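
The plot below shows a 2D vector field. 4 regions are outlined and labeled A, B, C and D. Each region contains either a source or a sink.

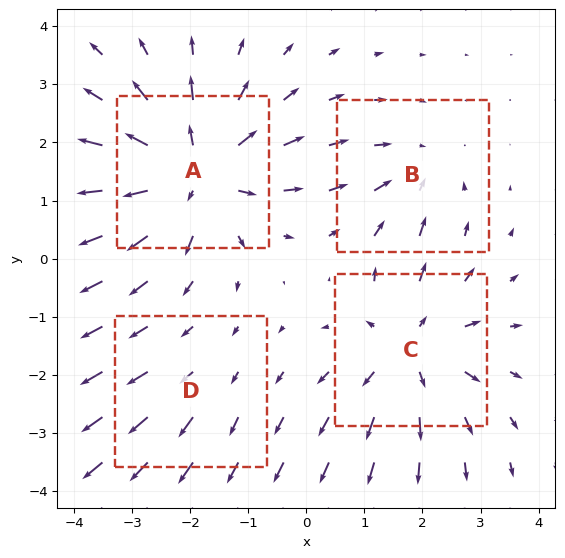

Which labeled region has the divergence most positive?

A

Divergence at each region's feature centre — A: about +7, B: about -3, C: about +5, D: about +2. Region A is most positive.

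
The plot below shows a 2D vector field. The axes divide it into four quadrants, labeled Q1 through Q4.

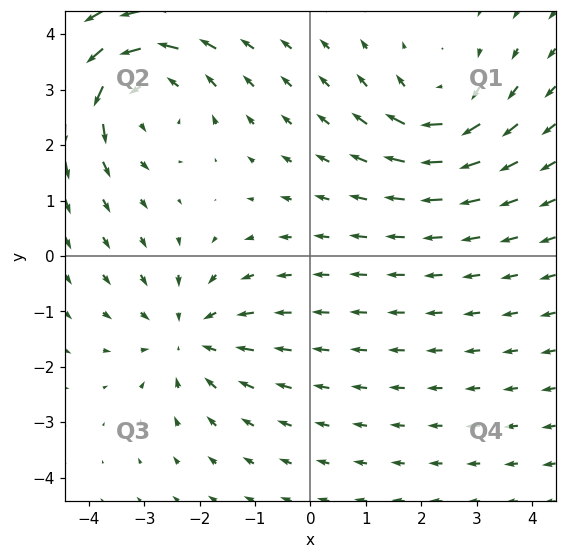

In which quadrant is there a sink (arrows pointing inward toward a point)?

Q3

The sink sits at approximately (-2.2, -1.4), which lies in quadrant Q3. The divergence there is about -3, negative as expected for a sink.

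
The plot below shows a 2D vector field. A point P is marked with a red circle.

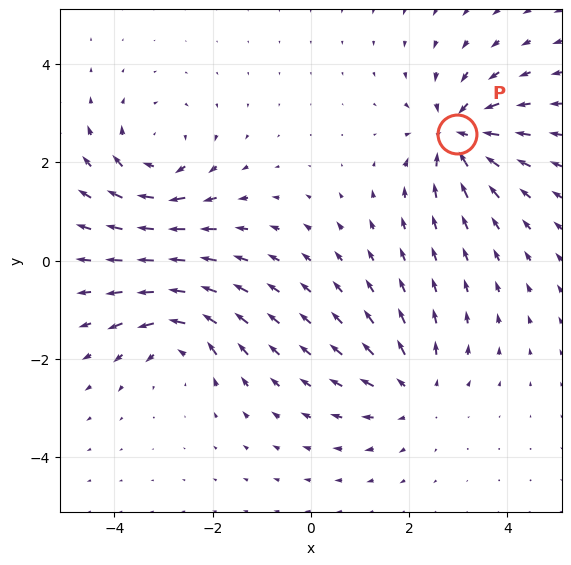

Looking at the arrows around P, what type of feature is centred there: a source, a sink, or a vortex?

At P (3.0, 2.6) the arrows converge inward. Divergence about -5, curl ≈0 — negative divergence with near-zero curl is a sink.

sink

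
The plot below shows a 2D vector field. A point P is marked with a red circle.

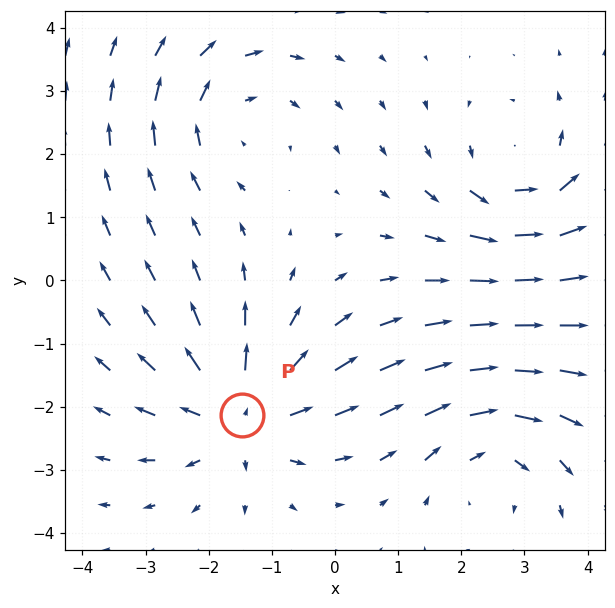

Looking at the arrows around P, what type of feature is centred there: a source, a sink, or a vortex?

At P (-1.5, -2.1) the arrows spread outward. Divergence about +4, curl ≈0 — positive divergence with near-zero curl is a source.

source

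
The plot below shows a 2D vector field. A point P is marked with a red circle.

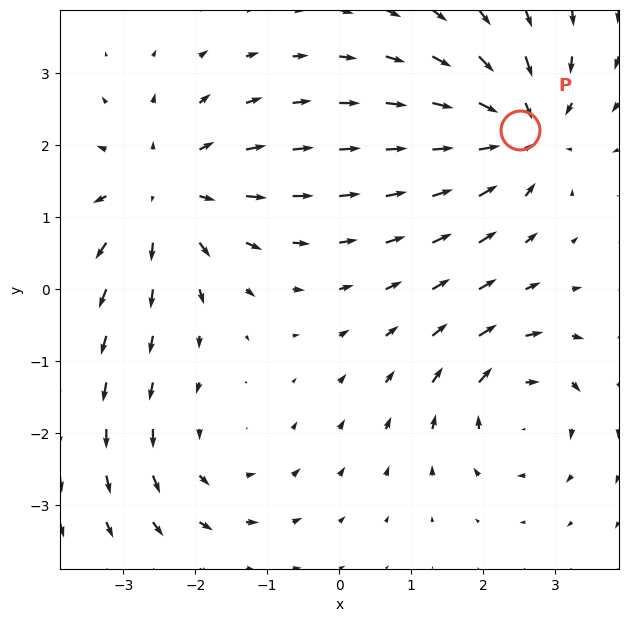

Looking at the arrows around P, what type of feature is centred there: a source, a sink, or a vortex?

sink

At P (2.5, 2.2) the arrows converge inward. Divergence about -5, curl ≈0 — negative divergence with near-zero curl is a sink.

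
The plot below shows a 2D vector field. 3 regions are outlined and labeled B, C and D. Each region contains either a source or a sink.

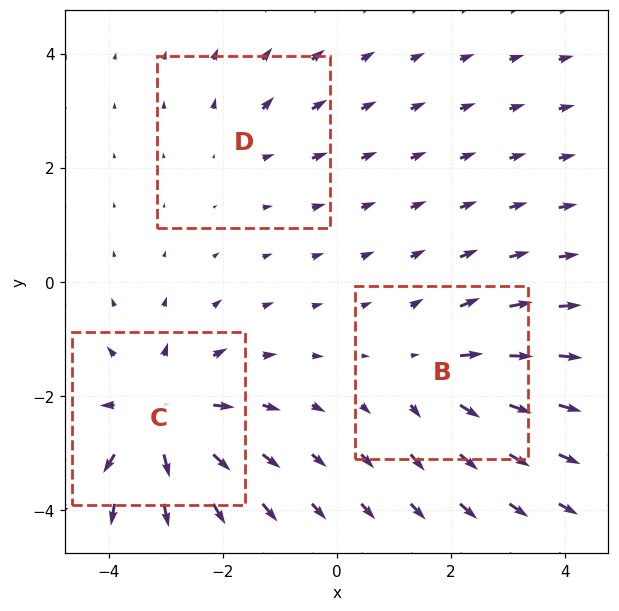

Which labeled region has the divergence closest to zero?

D

Divergence at each region's feature centre — B: about +3, C: about +5, D: about +2. Region D is closest to zero.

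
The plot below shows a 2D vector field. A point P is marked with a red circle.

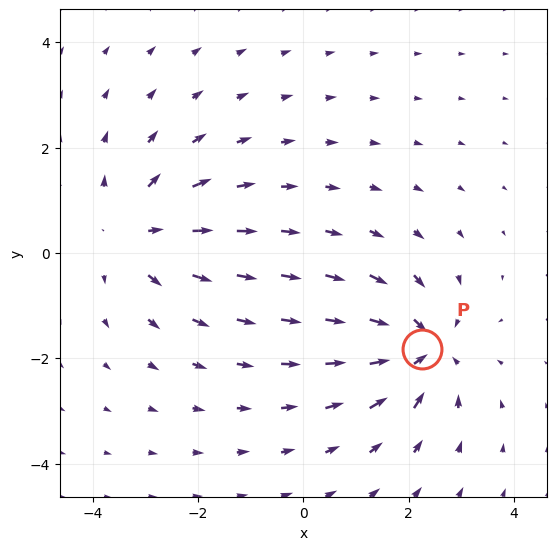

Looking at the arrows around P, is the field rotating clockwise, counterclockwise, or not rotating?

Near P at (2.3, -1.8) the arrows show no circulation. The curl there is ≈0.

not rotating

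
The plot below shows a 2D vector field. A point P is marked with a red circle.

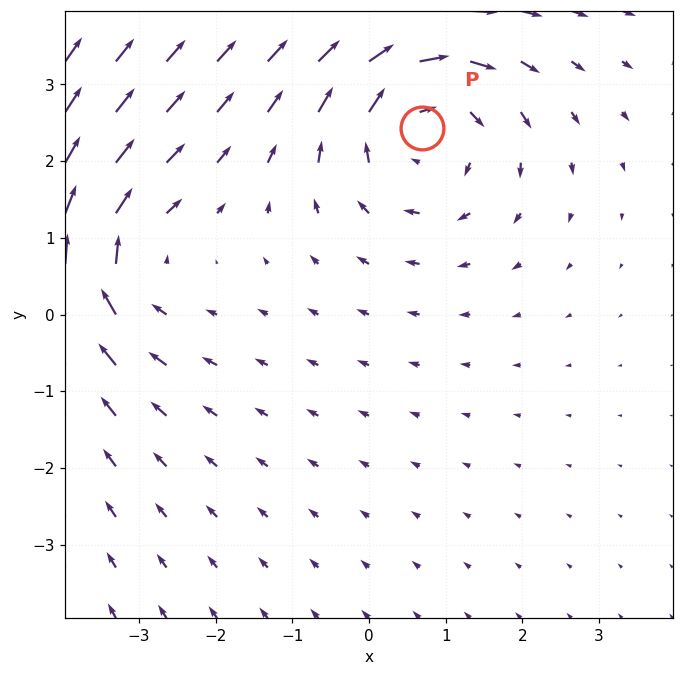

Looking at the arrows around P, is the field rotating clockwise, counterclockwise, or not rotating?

Near P at (0.7, 2.4) the arrows circulate clockwise. The curl (z-component) there is about -4; negative curl means clockwise rotation.

clockwise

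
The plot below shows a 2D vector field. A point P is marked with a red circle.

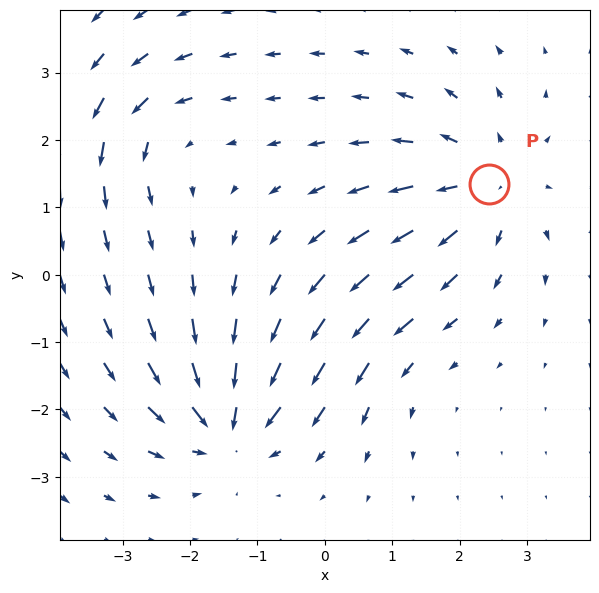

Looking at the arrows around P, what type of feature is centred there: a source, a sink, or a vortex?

source

At P (2.4, 1.3) the arrows spread outward. Divergence about +4, curl ≈0 — positive divergence with near-zero curl is a source.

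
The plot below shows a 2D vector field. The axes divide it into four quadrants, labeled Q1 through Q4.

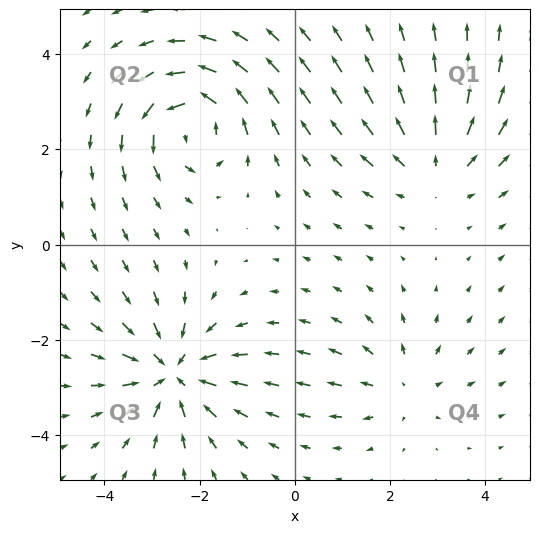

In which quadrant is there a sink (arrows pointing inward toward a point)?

Q3

The sink sits at approximately (-2.6, -2.7), which lies in quadrant Q3. The divergence there is about -5, negative as expected for a sink.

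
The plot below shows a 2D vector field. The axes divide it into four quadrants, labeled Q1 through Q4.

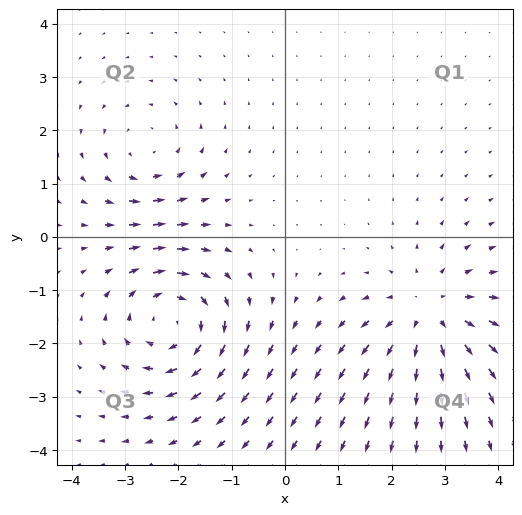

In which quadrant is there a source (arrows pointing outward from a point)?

The source sits at approximately (2.7, -1.4), which lies in quadrant Q4. The divergence there is about +4, positive as expected for a source.

Q4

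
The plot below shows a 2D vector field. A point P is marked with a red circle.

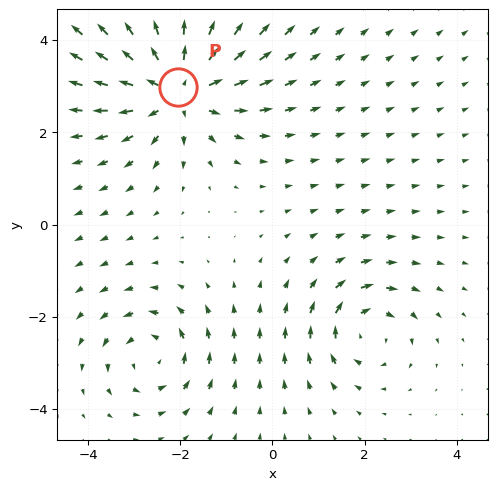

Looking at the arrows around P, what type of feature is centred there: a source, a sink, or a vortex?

source

At P (-2.0, 3.0) the arrows spread outward. Divergence about +4, curl ≈0 — positive divergence with near-zero curl is a source.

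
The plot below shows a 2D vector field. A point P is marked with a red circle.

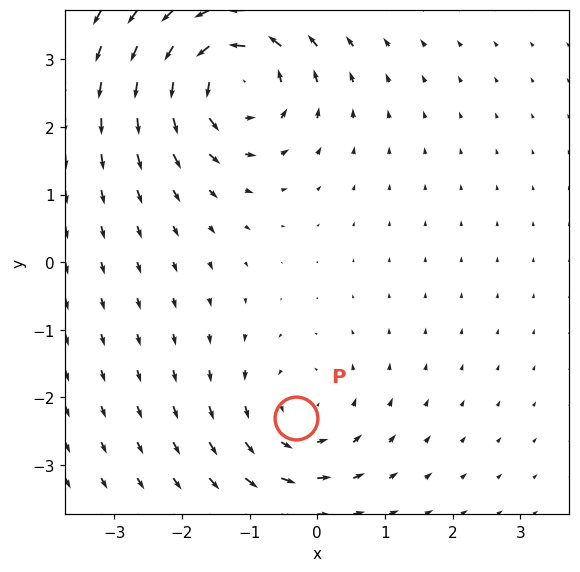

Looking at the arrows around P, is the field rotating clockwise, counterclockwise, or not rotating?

counterclockwise

Near P at (-0.3, -2.3) the arrows circulate counterclockwise. The curl (z-component) there is about +3; positive curl means counterclockwise rotation.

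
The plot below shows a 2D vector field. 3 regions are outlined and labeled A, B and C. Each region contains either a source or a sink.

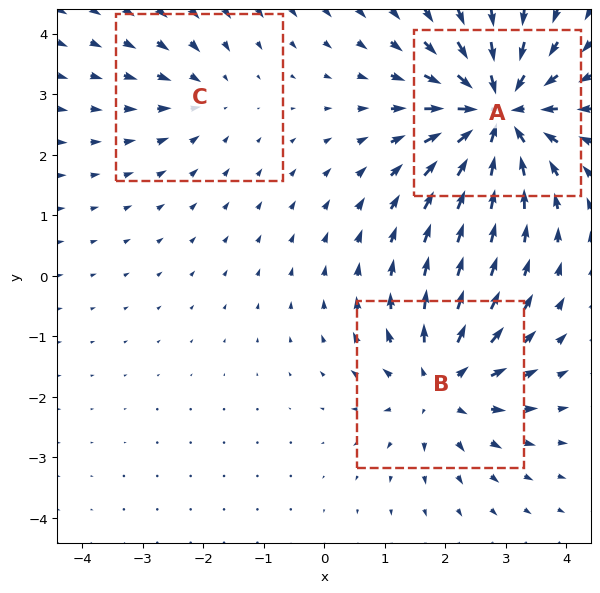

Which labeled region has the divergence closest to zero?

C

Divergence at each region's feature centre — A: about -6, B: about +4, C: about -2. Region C is closest to zero.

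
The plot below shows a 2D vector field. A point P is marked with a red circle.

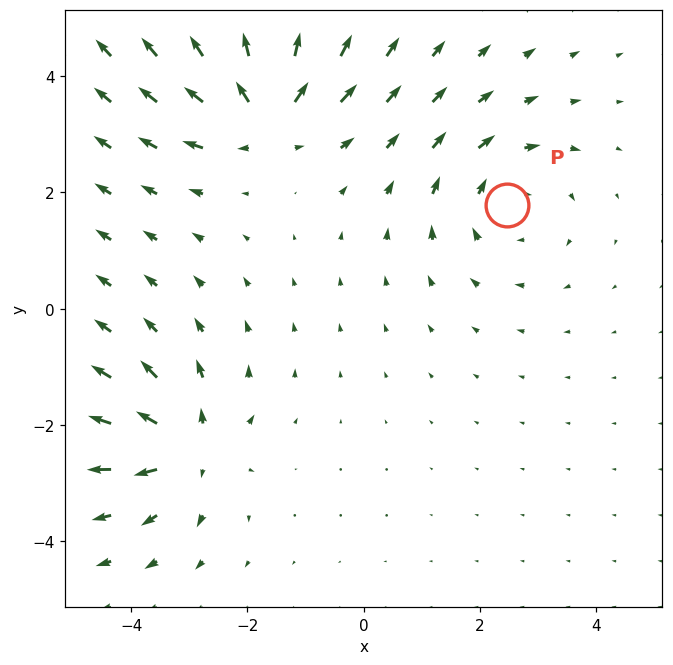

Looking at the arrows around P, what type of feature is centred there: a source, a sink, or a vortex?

vortex

At P (2.5, 1.8) the arrows circulate clockwise. Divergence ≈0, curl about -4 — near-zero divergence with nonzero curl is a vortex.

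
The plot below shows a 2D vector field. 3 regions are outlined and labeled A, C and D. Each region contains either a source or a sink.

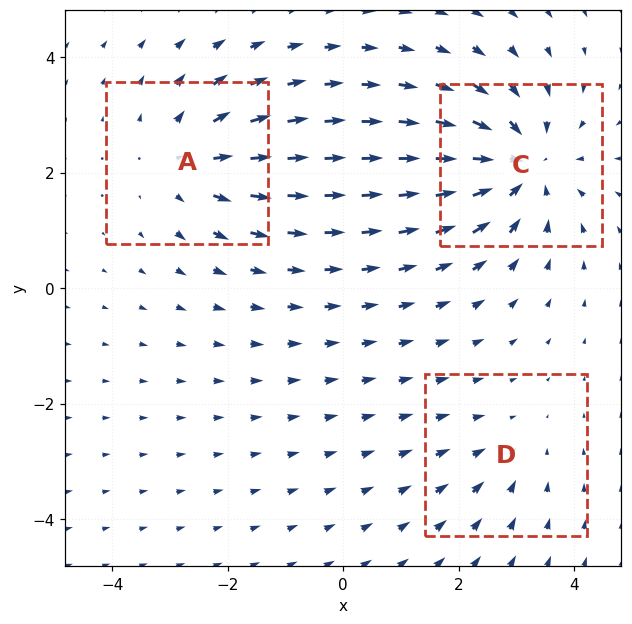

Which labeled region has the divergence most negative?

Divergence at each region's feature centre — A: about +3, C: about -4, D: about -2. Region C is most negative.

C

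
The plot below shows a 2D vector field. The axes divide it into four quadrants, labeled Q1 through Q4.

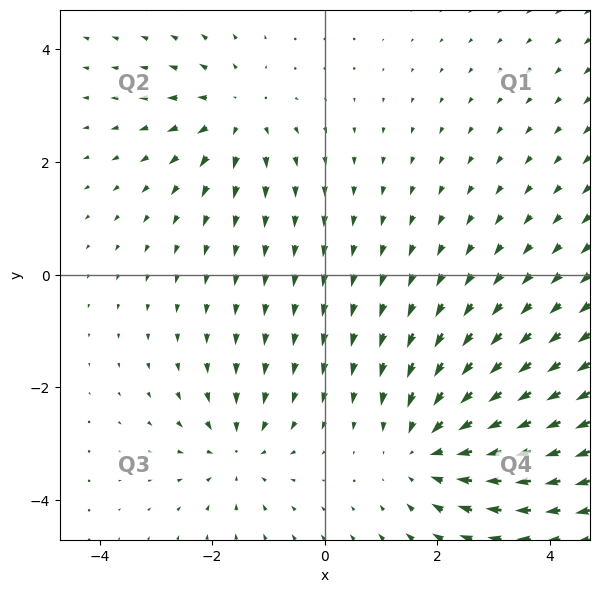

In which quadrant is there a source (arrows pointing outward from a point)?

The source sits at approximately (-1.6, 2.9), which lies in quadrant Q2. The divergence there is about +3, positive as expected for a source.

Q2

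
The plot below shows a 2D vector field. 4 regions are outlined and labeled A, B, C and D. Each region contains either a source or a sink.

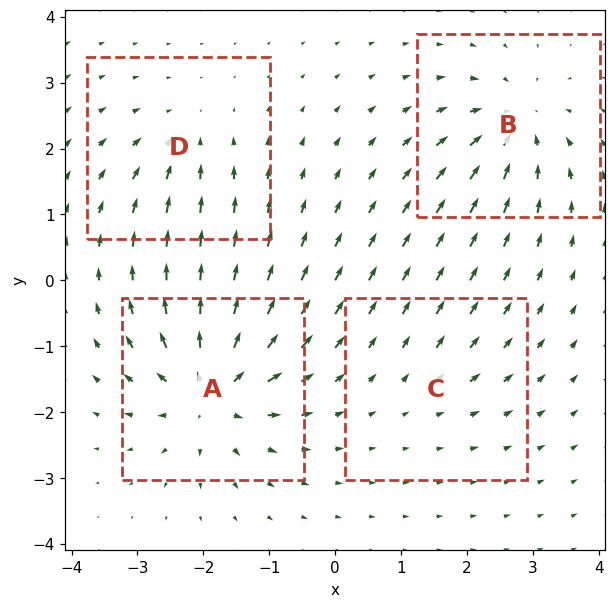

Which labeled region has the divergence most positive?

A

Divergence at each region's feature centre — A: about +9, B: about -6, C: about +2, D: about -4. Region A is most positive.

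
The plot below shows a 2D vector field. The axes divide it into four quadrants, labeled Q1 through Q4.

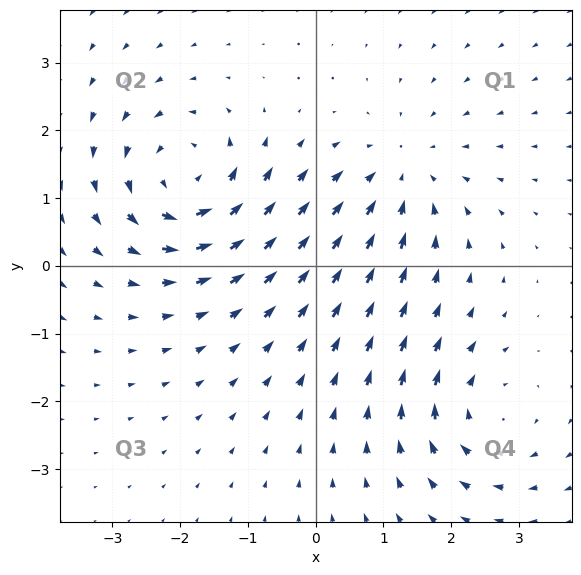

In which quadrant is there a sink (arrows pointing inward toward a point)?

Q1

The sink sits at approximately (1.3, 1.3), which lies in quadrant Q1. The divergence there is about -3, negative as expected for a sink.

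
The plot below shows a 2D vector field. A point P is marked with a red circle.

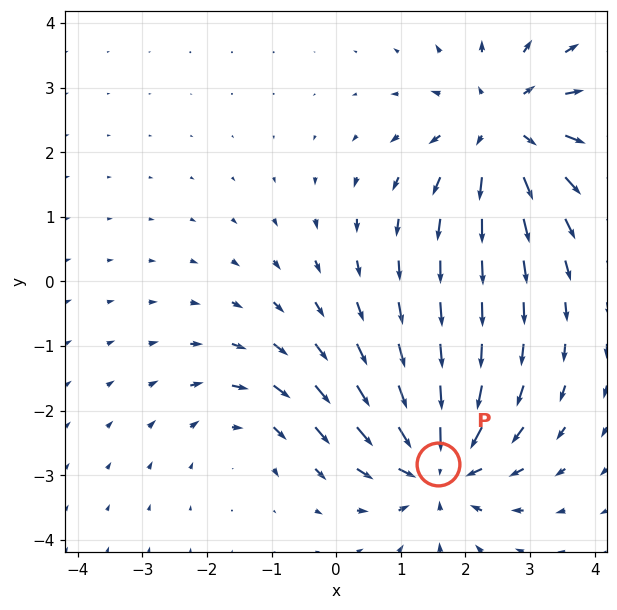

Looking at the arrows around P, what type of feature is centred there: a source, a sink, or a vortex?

At P (1.6, -2.8) the arrows converge inward. Divergence about -5, curl ≈0 — negative divergence with near-zero curl is a sink.

sink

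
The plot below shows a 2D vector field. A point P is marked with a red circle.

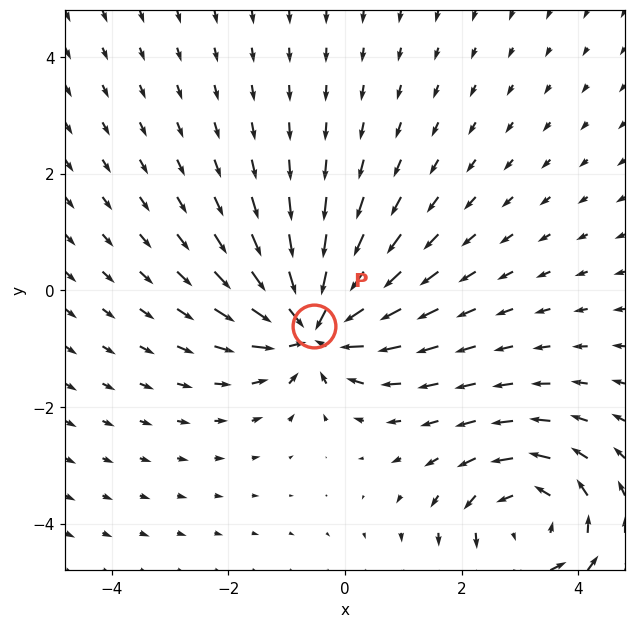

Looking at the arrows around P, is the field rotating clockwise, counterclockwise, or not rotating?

not rotating

Near P at (-0.5, -0.6) the arrows show no circulation. The curl there is ≈0.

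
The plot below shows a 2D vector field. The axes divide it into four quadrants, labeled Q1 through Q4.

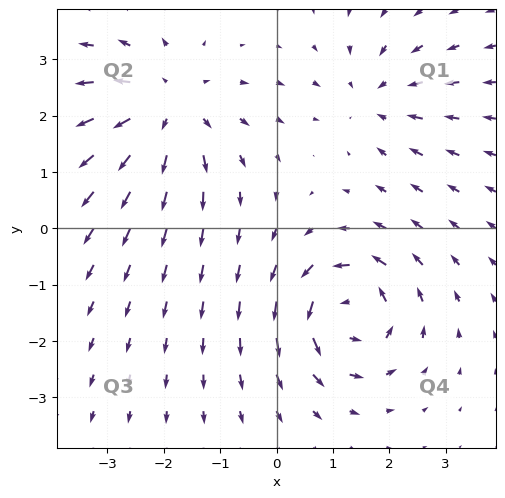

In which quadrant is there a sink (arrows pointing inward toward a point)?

The sink sits at approximately (1.8, 2.3), which lies in quadrant Q1. The divergence there is about -3, negative as expected for a sink.

Q1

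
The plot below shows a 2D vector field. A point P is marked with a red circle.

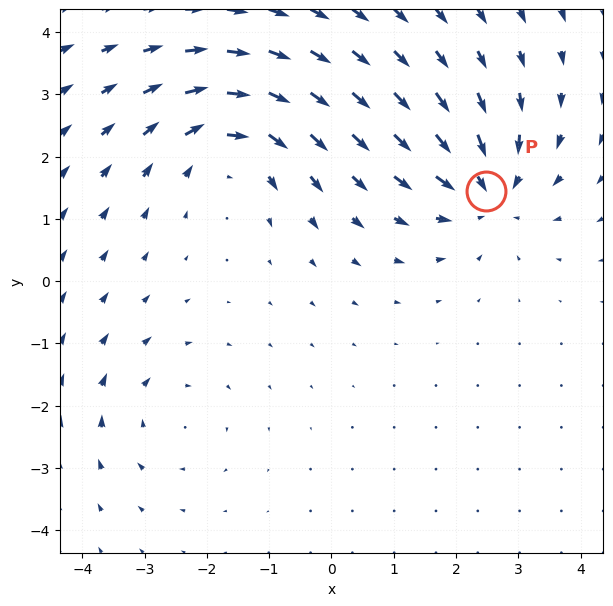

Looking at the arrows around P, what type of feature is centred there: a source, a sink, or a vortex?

At P (2.5, 1.5) the arrows converge inward. Divergence about -5, curl ≈0 — negative divergence with near-zero curl is a sink.

sink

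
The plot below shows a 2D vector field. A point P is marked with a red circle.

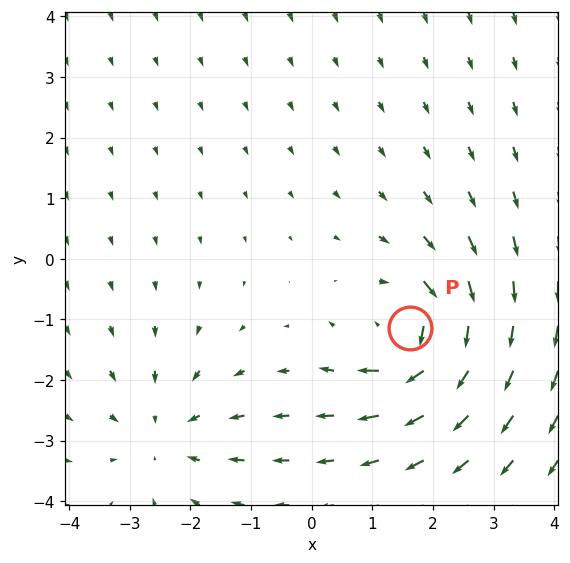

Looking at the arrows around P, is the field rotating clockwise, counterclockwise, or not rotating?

clockwise

Near P at (1.6, -1.1) the arrows circulate clockwise. The curl (z-component) there is about -5; negative curl means clockwise rotation.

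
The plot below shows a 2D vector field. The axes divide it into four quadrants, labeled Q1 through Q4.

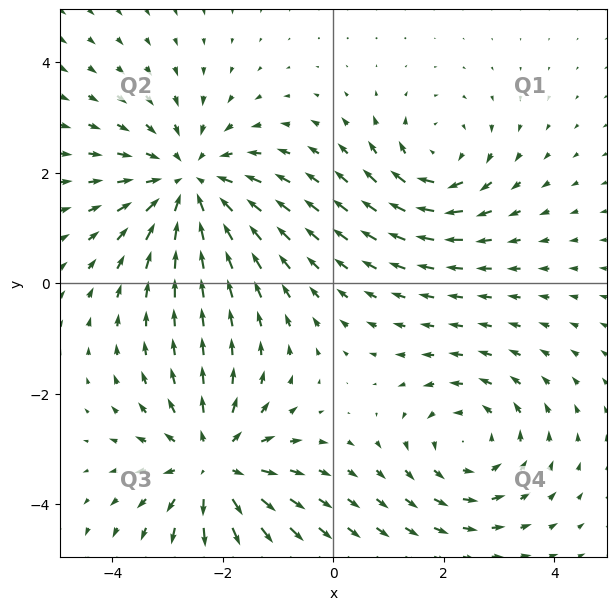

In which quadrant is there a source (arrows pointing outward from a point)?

Q3

The source sits at approximately (-2.2, -3.3), which lies in quadrant Q3. The divergence there is about +4, positive as expected for a source.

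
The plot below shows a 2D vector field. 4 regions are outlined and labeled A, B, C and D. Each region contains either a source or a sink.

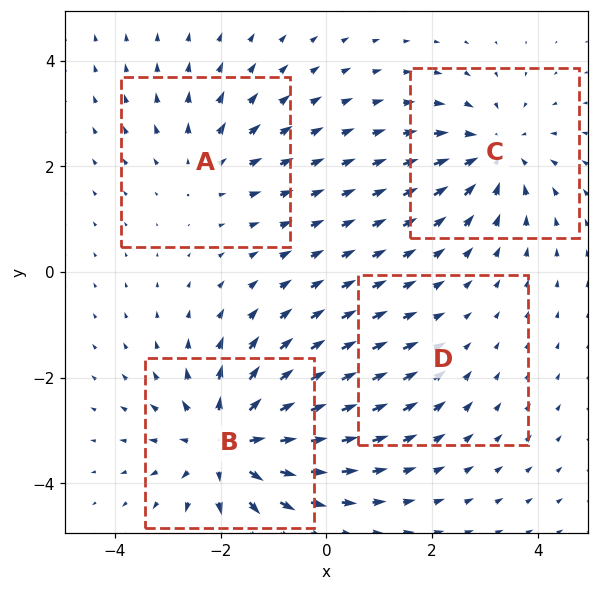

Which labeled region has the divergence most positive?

B

Divergence at each region's feature centre — A: about +3, B: about +6, C: about -5, D: about -2. Region B is most positive.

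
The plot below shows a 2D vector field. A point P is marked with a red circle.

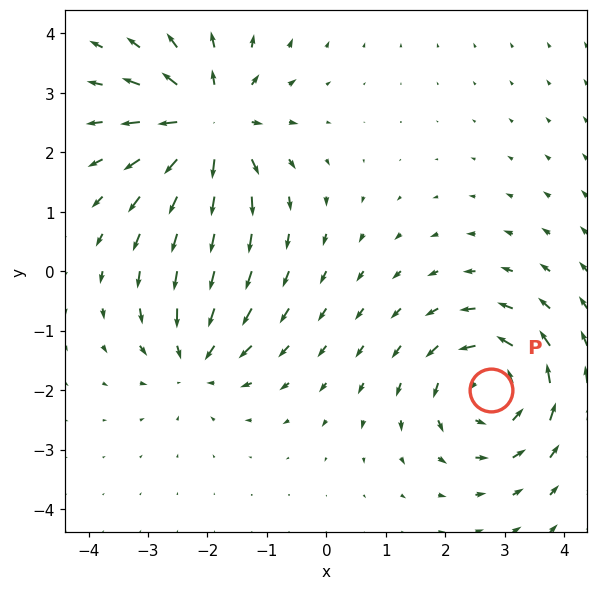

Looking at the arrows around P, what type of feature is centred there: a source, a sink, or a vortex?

vortex

At P (2.8, -2.0) the arrows circulate counterclockwise. Divergence ≈0, curl about +5 — near-zero divergence with nonzero curl is a vortex.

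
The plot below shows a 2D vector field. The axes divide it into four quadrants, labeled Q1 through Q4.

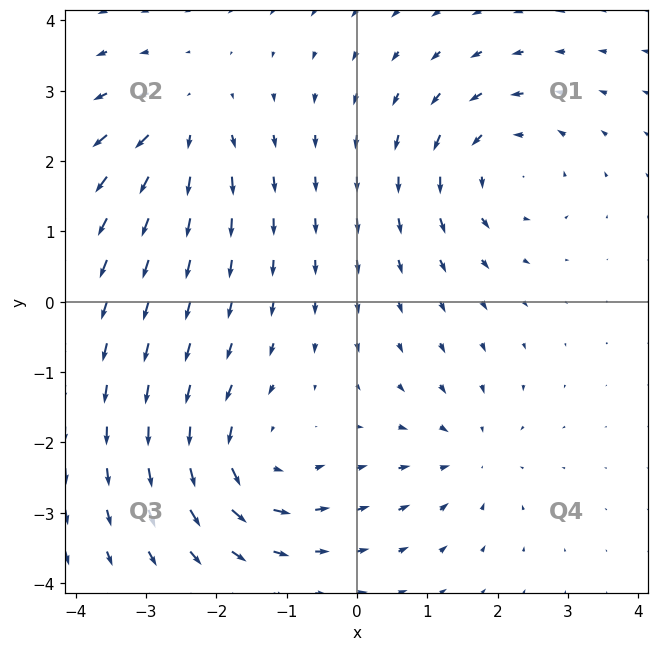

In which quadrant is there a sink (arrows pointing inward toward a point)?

The sink sits at approximately (1.6, -2.2), which lies in quadrant Q4. The divergence there is about -4, negative as expected for a sink.

Q4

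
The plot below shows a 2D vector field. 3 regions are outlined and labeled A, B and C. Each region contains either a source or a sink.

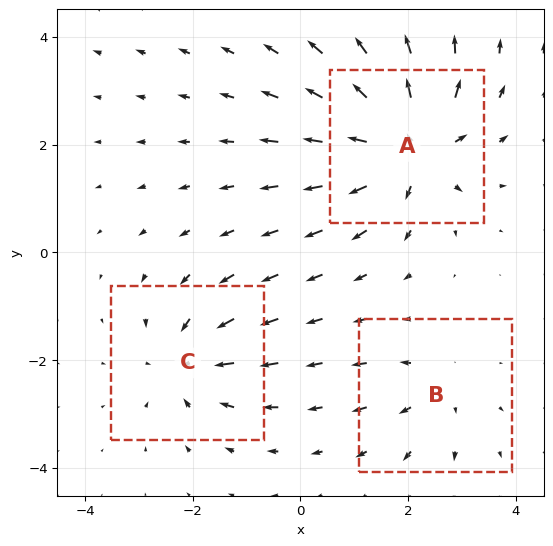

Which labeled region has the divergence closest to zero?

Divergence at each region's feature centre — A: about +6, B: about +2, C: about -3. Region B is closest to zero.

B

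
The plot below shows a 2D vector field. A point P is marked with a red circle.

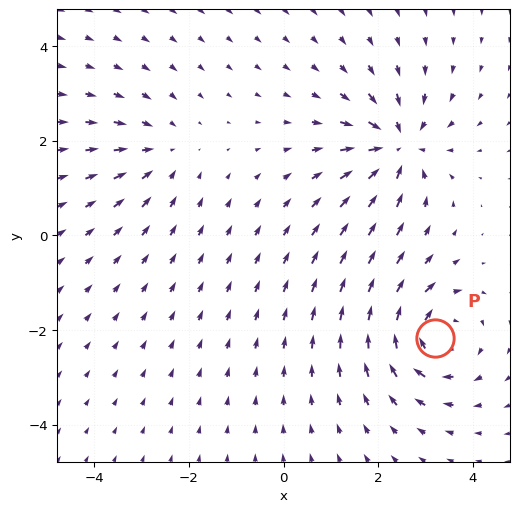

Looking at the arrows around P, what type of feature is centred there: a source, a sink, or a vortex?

vortex

At P (3.2, -2.2) the arrows circulate clockwise. Divergence ≈0, curl about -6 — near-zero divergence with nonzero curl is a vortex.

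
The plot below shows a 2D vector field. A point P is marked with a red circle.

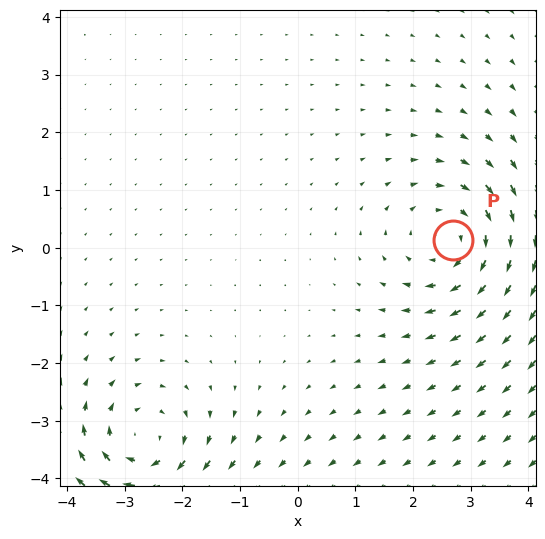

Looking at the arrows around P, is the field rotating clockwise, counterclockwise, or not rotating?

Near P at (2.7, 0.1) the arrows circulate clockwise. The curl (z-component) there is about -4; negative curl means clockwise rotation.

clockwise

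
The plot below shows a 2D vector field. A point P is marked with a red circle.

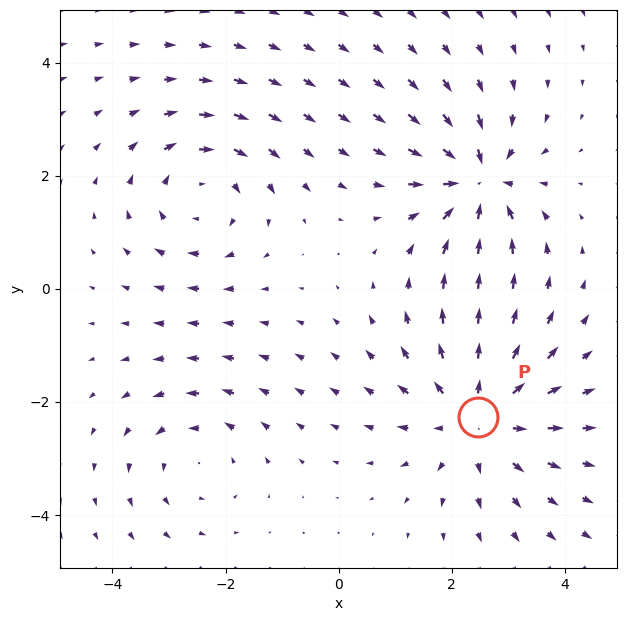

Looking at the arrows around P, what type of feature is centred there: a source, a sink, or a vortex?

source

At P (2.5, -2.3) the arrows spread outward. Divergence about +4, curl ≈0 — positive divergence with near-zero curl is a source.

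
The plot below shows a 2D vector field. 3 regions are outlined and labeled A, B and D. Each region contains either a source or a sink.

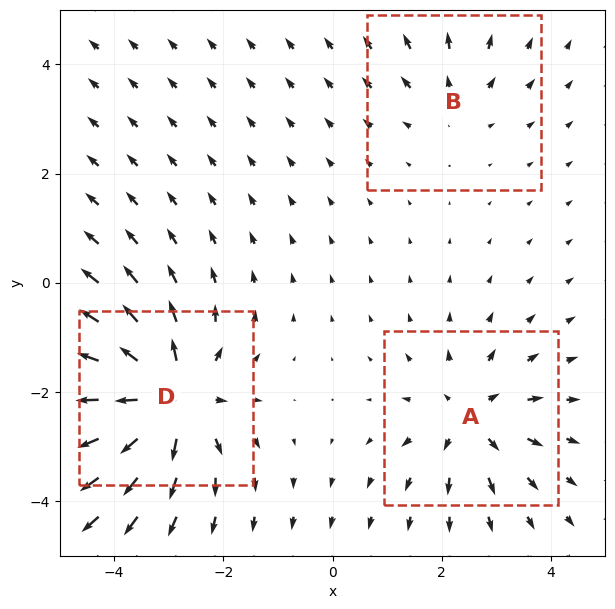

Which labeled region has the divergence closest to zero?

B

Divergence at each region's feature centre — A: about +3, B: about +2, D: about +6. Region B is closest to zero.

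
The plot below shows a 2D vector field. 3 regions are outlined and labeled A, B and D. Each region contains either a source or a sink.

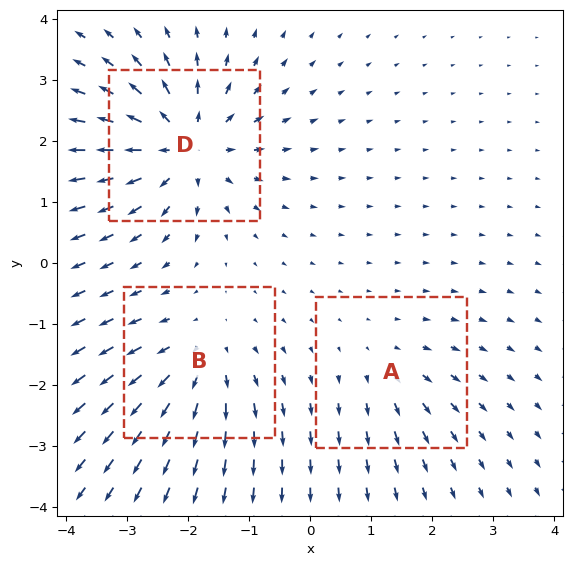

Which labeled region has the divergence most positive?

Divergence at each region's feature centre — A: about +2, B: about +4, D: about +6. Region D is most positive.

D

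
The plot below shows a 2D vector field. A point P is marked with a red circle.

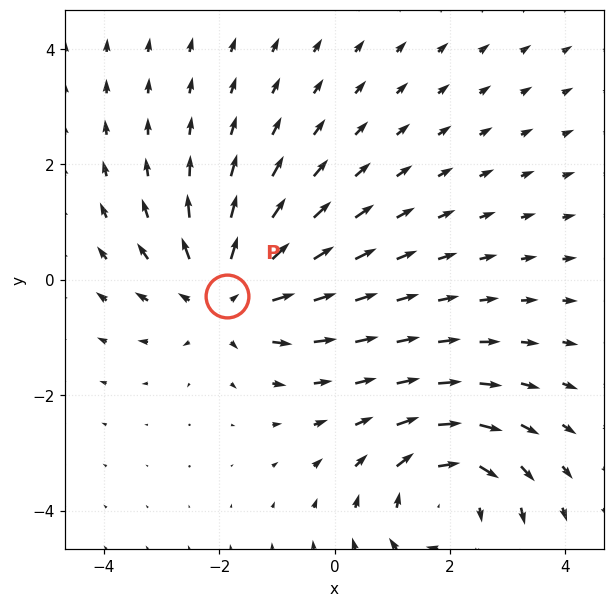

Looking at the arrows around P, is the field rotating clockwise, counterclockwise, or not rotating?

not rotating

Near P at (-1.9, -0.3) the arrows show no circulation. The curl there is ≈0.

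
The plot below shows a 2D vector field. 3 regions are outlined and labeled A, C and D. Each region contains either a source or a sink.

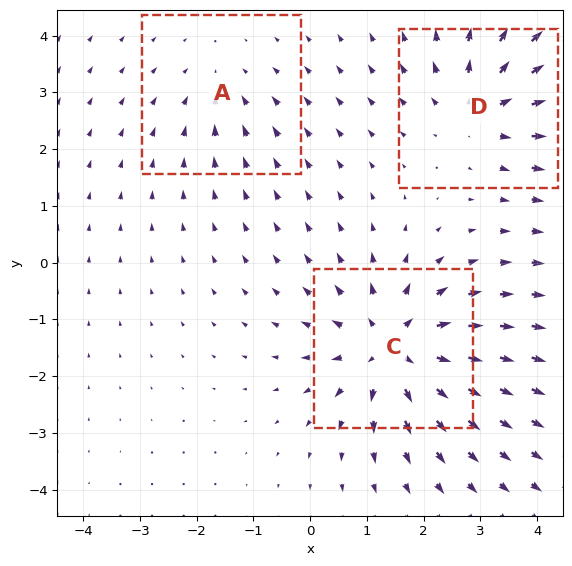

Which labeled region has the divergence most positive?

C

Divergence at each region's feature centre — A: about -2, C: about +5, D: about +4. Region C is most positive.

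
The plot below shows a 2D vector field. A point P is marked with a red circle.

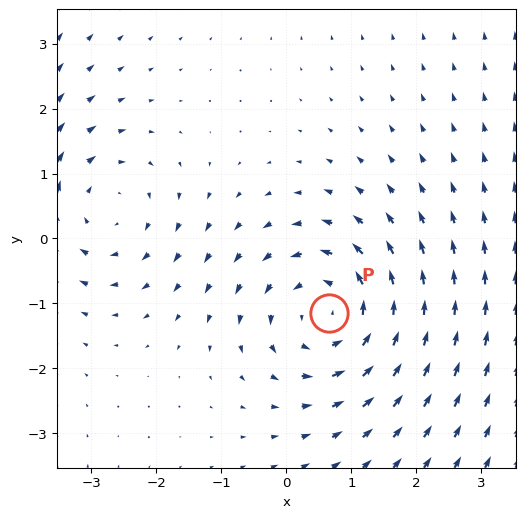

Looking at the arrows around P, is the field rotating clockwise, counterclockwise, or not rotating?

counterclockwise

Near P at (0.7, -1.1) the arrows circulate counterclockwise. The curl (z-component) there is about +3; positive curl means counterclockwise rotation.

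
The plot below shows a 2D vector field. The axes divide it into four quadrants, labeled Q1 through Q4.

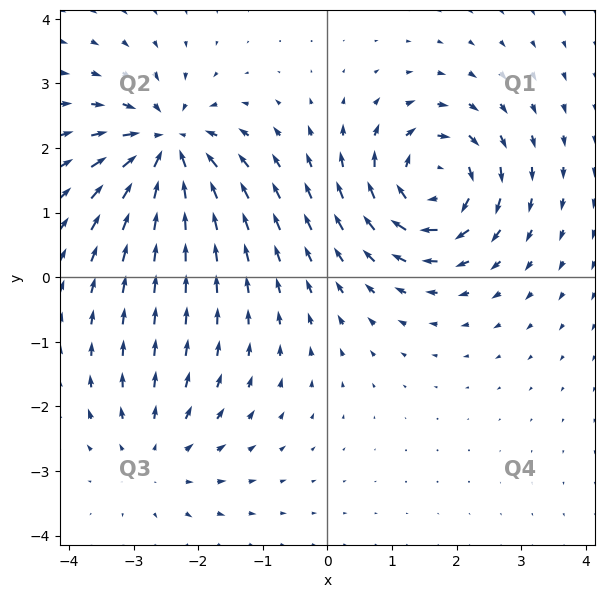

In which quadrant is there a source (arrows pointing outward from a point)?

The source sits at approximately (-2.7, -2.8), which lies in quadrant Q3. The divergence there is about +2, positive as expected for a source.

Q3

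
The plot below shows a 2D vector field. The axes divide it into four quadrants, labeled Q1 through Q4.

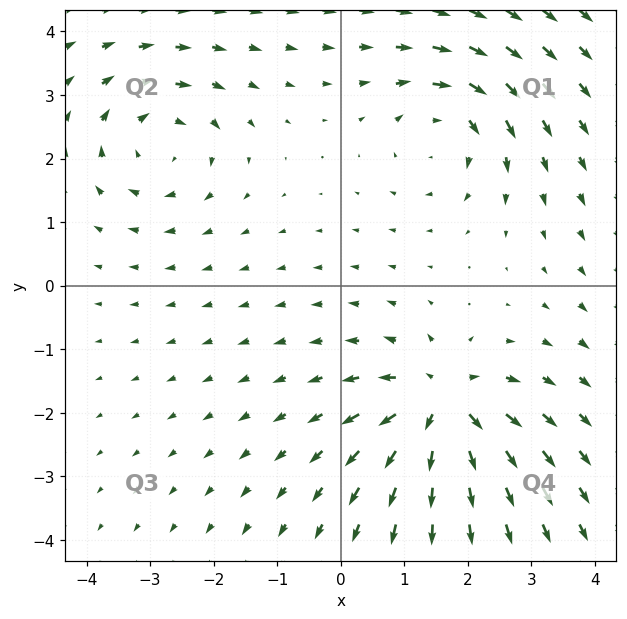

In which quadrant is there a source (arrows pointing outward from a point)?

Q4

The source sits at approximately (1.6, -1.9), which lies in quadrant Q4. The divergence there is about +5, positive as expected for a source.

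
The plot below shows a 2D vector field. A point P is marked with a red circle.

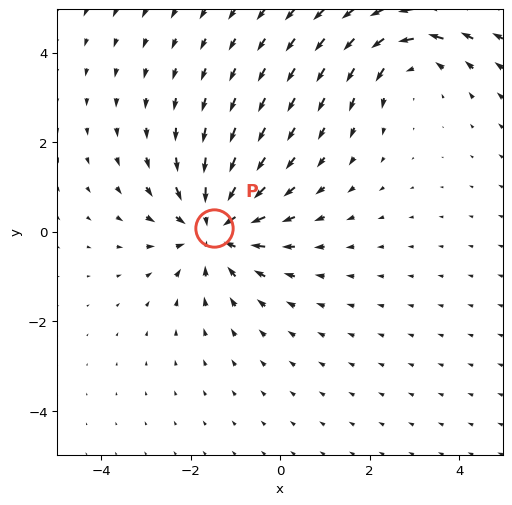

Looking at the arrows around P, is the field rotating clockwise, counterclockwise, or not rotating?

Near P at (-1.5, 0.1) the arrows show no circulation. The curl there is ≈0.

not rotating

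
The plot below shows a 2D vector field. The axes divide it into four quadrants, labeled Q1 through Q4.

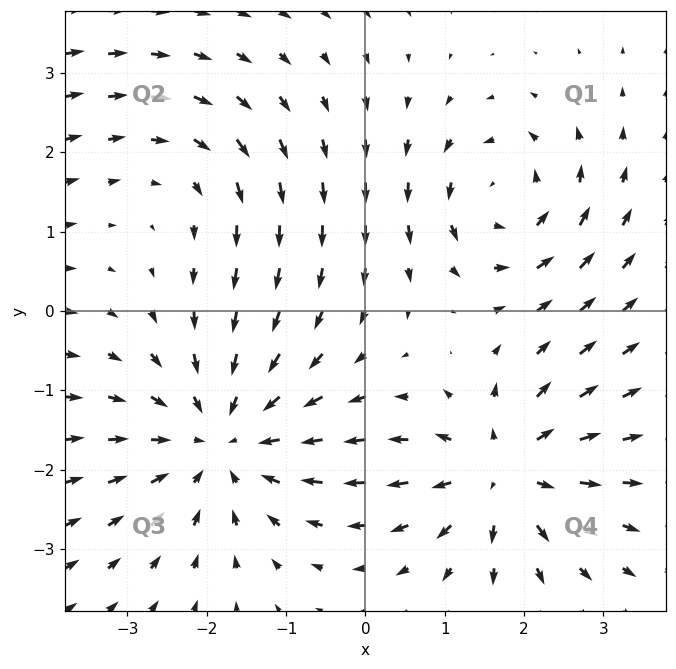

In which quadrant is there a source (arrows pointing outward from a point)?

The source sits at approximately (1.7, -2.0), which lies in quadrant Q4. The divergence there is about +5, positive as expected for a source.

Q4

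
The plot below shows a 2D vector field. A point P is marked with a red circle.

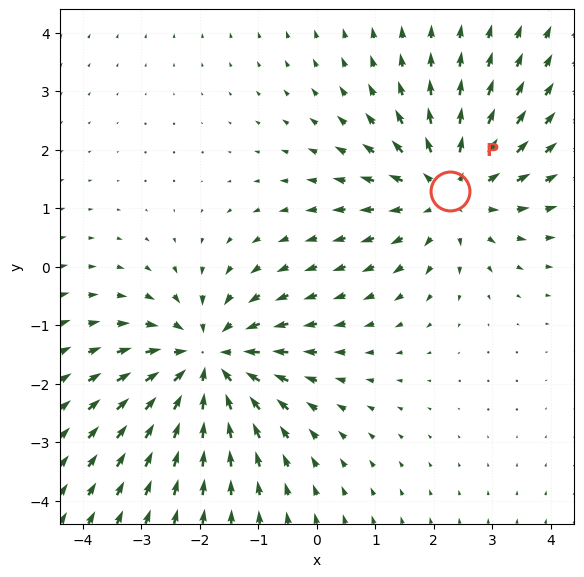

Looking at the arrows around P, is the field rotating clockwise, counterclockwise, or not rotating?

not rotating

Near P at (2.3, 1.3) the arrows show no circulation. The curl there is ≈0.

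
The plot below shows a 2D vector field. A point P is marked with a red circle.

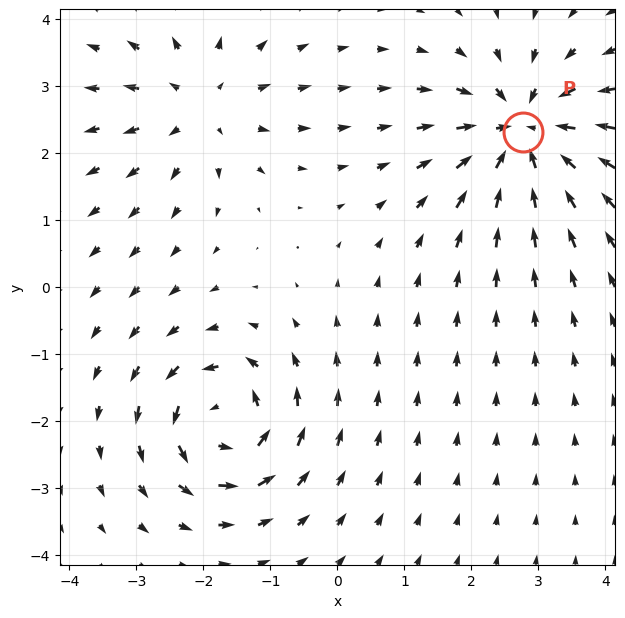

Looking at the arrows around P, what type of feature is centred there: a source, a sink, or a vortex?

sink

At P (2.8, 2.3) the arrows converge inward. Divergence about -6, curl ≈0 — negative divergence with near-zero curl is a sink.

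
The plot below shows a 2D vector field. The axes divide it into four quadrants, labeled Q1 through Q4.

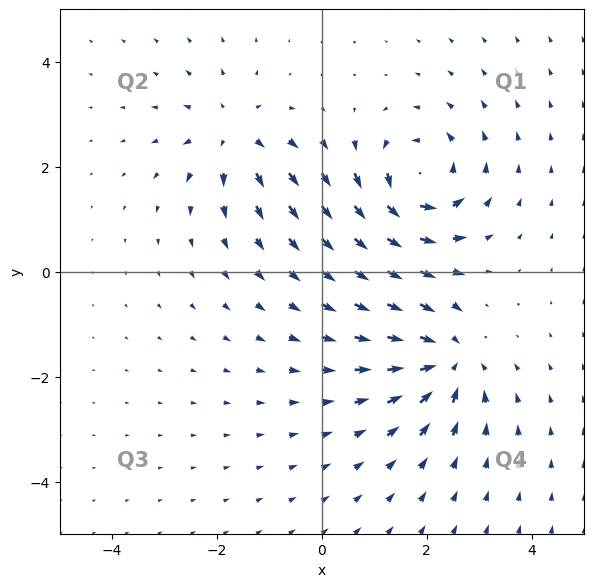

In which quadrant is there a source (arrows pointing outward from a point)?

The source sits at approximately (-1.7, 2.6), which lies in quadrant Q2. The divergence there is about +4, positive as expected for a source.

Q2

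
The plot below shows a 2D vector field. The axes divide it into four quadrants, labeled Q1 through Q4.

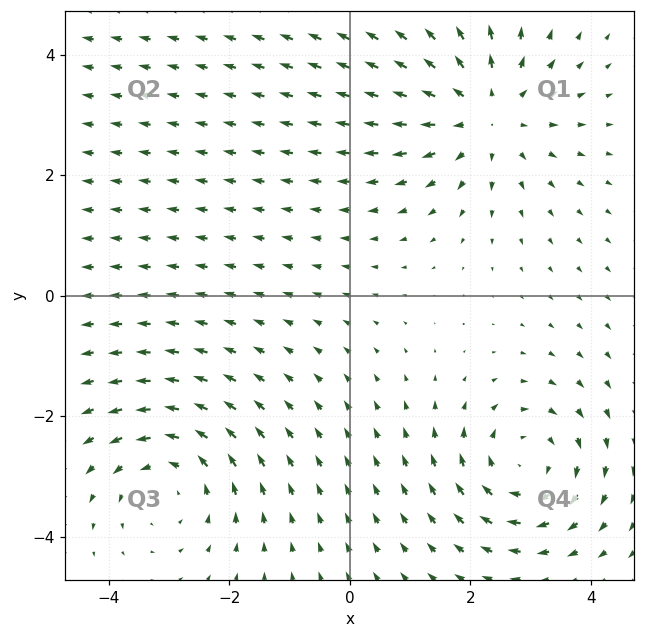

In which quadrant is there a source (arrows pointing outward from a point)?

Q1

The source sits at approximately (2.2, 3.0), which lies in quadrant Q1. The divergence there is about +4, positive as expected for a source.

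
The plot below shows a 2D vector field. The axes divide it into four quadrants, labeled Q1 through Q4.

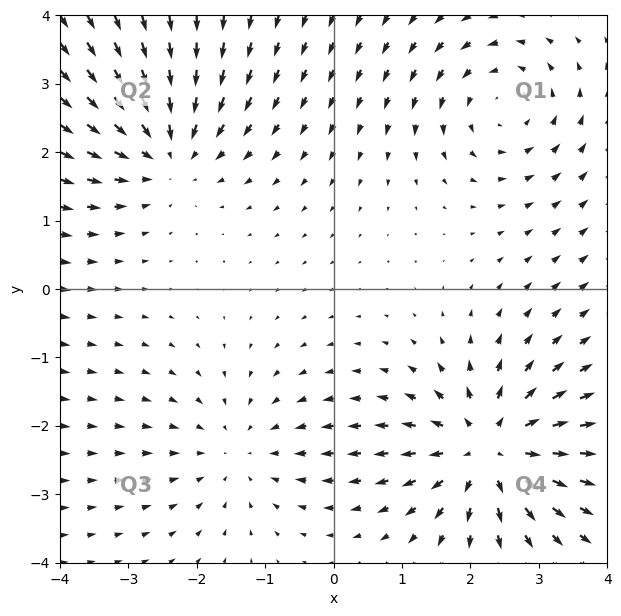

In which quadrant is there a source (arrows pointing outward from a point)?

Q4

The source sits at approximately (2.3, -2.3), which lies in quadrant Q4. The divergence there is about +5, positive as expected for a source.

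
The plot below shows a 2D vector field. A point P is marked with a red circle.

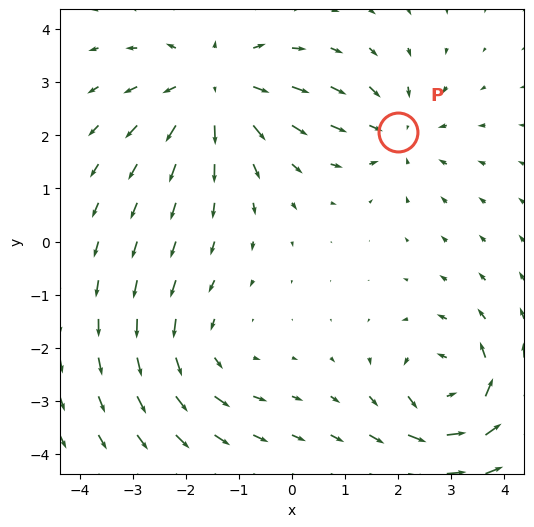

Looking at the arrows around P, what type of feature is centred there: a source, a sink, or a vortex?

sink

At P (2.0, 2.1) the arrows converge inward. Divergence about -3, curl ≈0 — negative divergence with near-zero curl is a sink.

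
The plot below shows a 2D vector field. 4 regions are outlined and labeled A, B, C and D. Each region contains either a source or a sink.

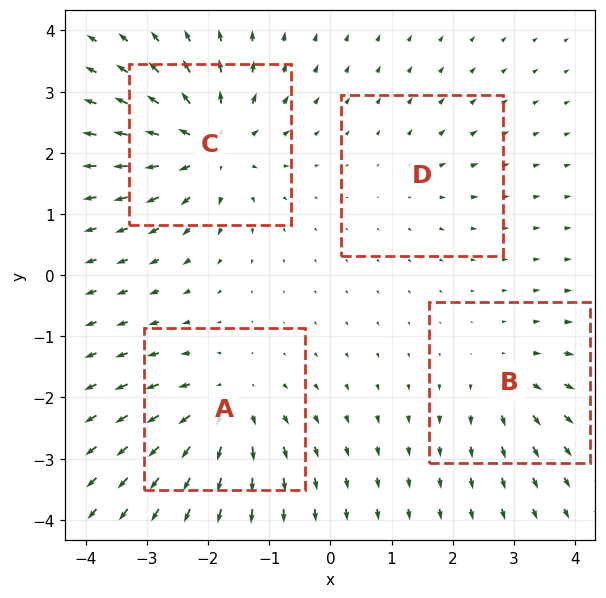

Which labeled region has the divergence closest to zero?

D

Divergence at each region's feature centre — A: about +6, B: about +4, C: about +7, D: about +2. Region D is closest to zero.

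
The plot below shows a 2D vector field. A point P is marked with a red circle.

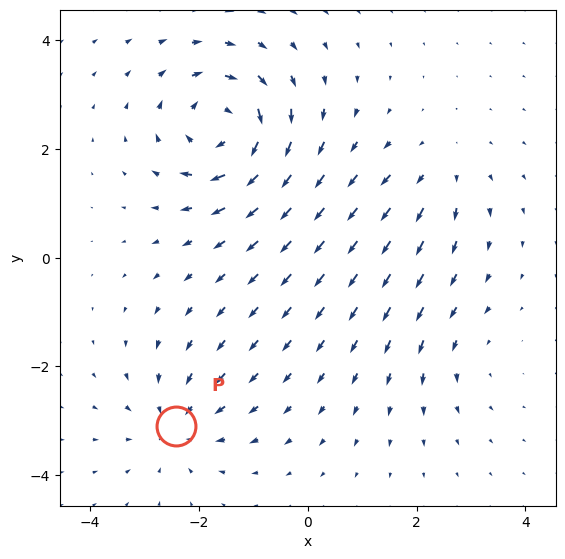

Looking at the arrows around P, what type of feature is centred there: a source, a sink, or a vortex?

At P (-2.4, -3.1) the arrows converge inward. Divergence about -4, curl ≈0 — negative divergence with near-zero curl is a sink.

sink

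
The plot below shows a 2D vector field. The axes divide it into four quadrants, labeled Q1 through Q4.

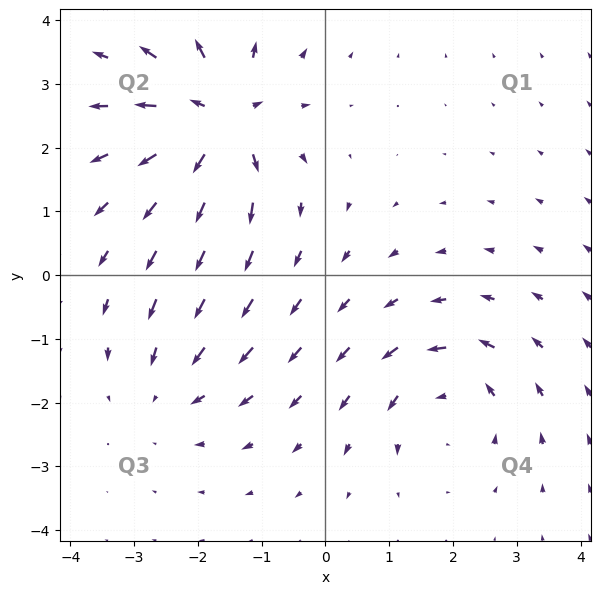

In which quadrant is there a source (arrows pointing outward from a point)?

The source sits at approximately (-1.7, 2.4), which lies in quadrant Q2. The divergence there is about +7, positive as expected for a source.

Q2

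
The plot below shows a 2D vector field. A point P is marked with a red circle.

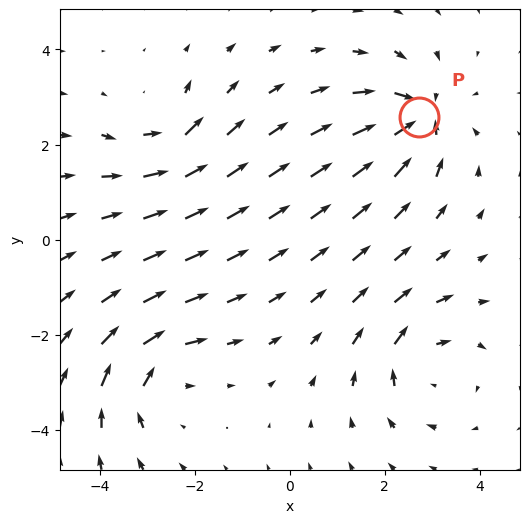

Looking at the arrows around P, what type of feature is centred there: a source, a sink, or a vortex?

At P (2.7, 2.6) the arrows converge inward. Divergence about -6, curl ≈0 — negative divergence with near-zero curl is a sink.

sink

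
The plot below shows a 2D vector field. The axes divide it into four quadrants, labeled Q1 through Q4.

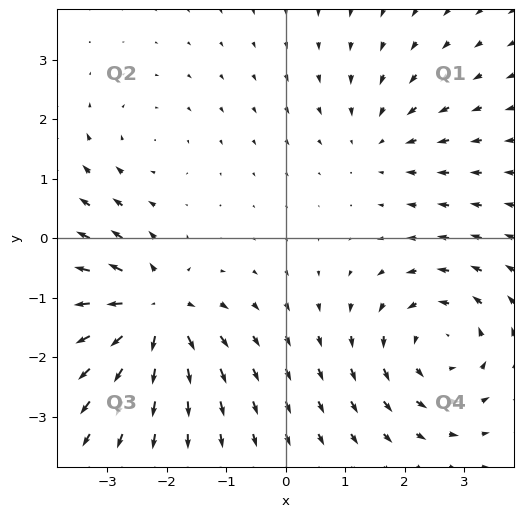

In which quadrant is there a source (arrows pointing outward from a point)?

The source sits at approximately (-2.2, -1.2), which lies in quadrant Q3. The divergence there is about +6, positive as expected for a source.

Q3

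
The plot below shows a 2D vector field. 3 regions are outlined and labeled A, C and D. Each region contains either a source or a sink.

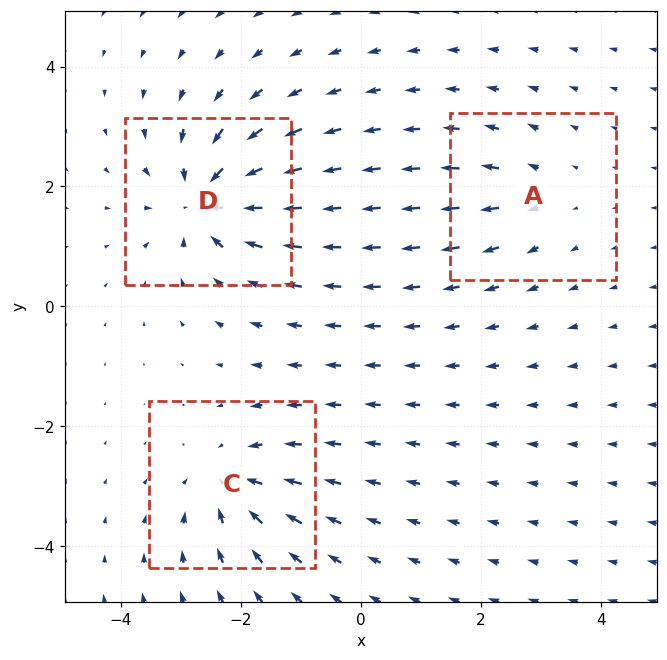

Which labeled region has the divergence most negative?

D

Divergence at each region's feature centre — A: about +2, C: about -4, D: about -6. Region D is most negative.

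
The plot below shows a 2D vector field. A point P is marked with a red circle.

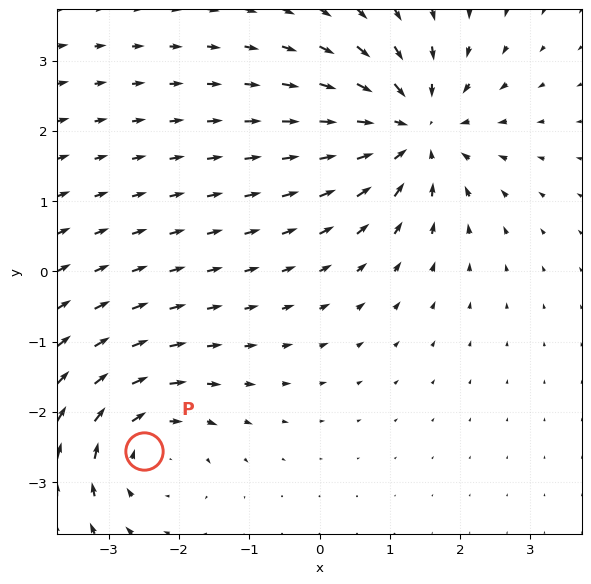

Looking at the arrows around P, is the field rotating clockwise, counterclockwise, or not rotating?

Near P at (-2.5, -2.6) the arrows circulate clockwise. The curl (z-component) there is about -4; negative curl means clockwise rotation.

clockwise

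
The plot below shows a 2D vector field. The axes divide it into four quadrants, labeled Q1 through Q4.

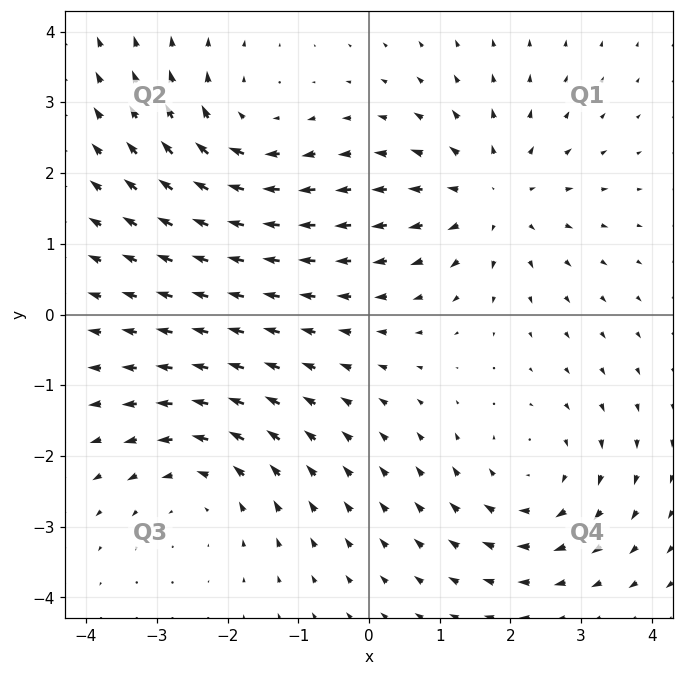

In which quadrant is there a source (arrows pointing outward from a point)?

The source sits at approximately (1.7, 1.7), which lies in quadrant Q1. The divergence there is about +5, positive as expected for a source.

Q1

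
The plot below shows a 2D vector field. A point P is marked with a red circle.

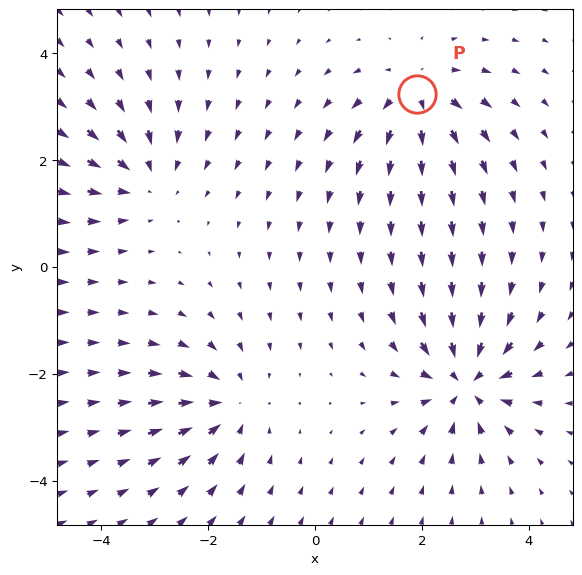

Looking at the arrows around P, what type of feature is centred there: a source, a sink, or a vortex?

At P (1.9, 3.2) the arrows spread outward. Divergence about +5, curl ≈0 — positive divergence with near-zero curl is a source.

source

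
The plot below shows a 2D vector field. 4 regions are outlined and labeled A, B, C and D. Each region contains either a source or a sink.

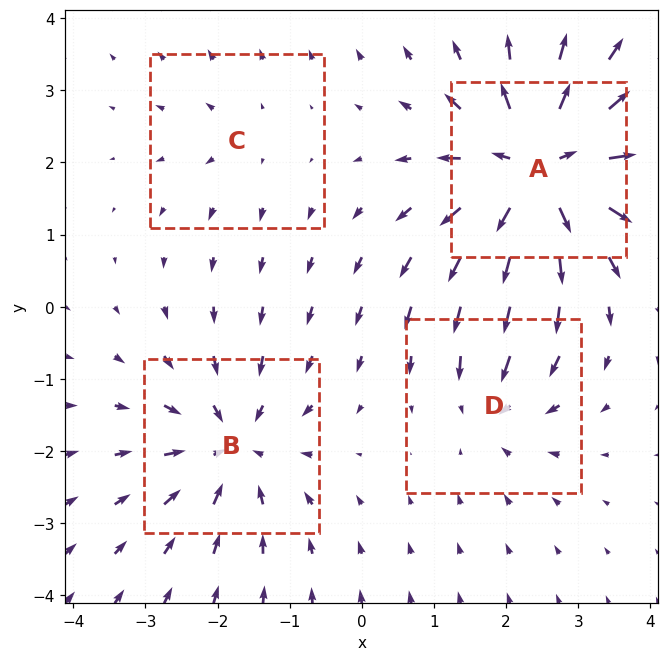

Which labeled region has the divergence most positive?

Divergence at each region's feature centre — A: about +8, B: about -5, C: about +2, D: about -4. Region A is most positive.

A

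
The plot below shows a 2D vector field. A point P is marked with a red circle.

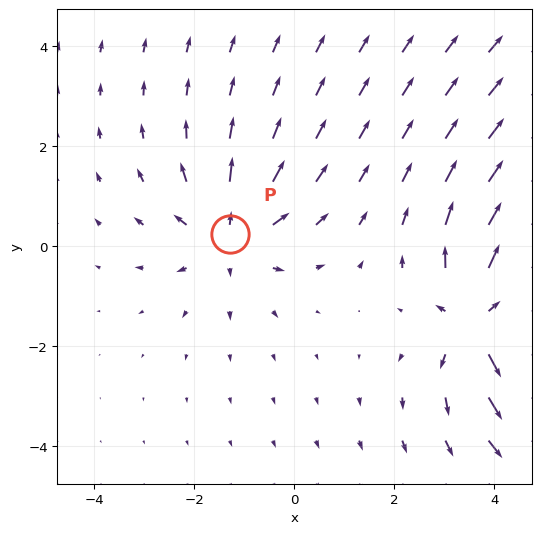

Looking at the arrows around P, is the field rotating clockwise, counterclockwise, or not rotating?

Near P at (-1.3, 0.3) the arrows show no circulation. The curl there is ≈0.

not rotating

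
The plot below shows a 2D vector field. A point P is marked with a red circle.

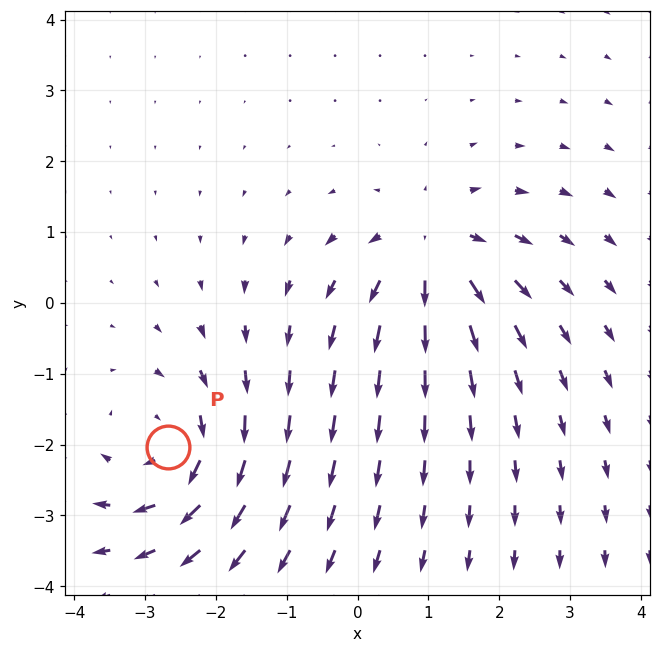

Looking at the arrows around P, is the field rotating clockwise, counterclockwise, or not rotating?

clockwise

Near P at (-2.7, -2.0) the arrows circulate clockwise. The curl (z-component) there is about -4; negative curl means clockwise rotation.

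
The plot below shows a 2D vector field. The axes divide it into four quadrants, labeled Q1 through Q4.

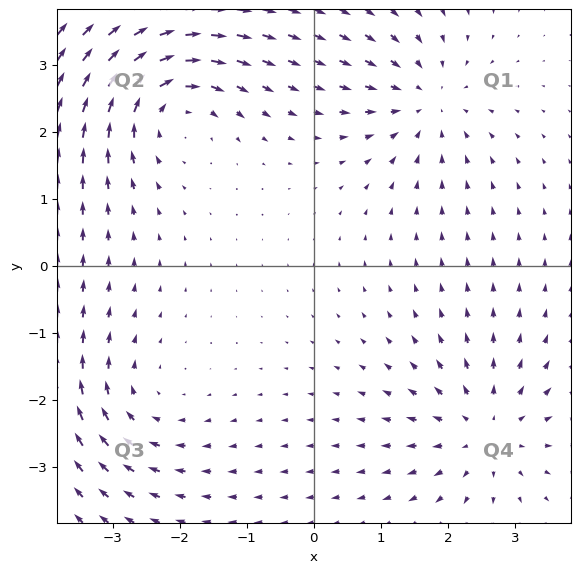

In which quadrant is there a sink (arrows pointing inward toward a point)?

The sink sits at approximately (1.7, 2.5), which lies in quadrant Q1. The divergence there is about -4, negative as expected for a sink.

Q1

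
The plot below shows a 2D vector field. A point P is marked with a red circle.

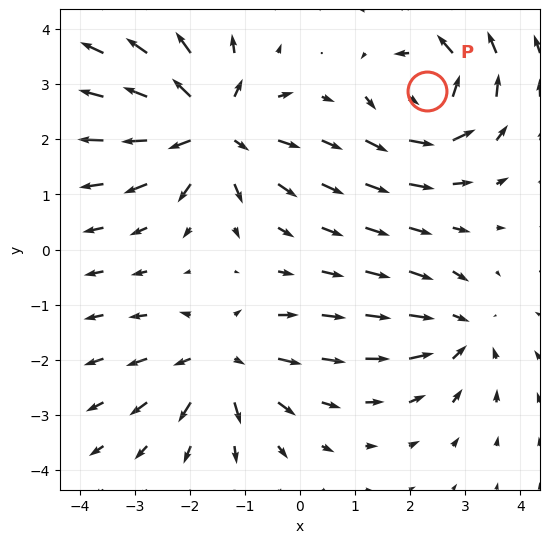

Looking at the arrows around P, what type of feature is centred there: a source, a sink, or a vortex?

At P (2.3, 2.9) the arrows circulate counterclockwise. Divergence ≈0, curl about +5 — near-zero divergence with nonzero curl is a vortex.

vortex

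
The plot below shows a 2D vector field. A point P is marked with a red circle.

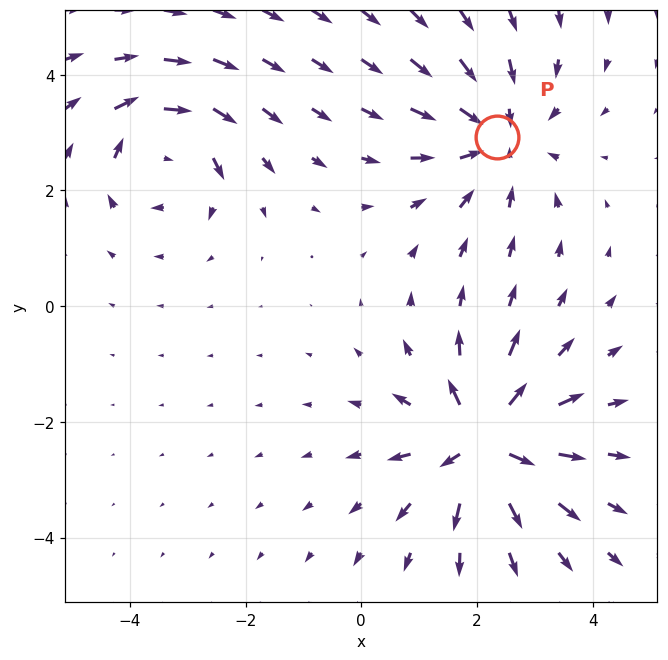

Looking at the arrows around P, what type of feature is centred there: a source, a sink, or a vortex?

At P (2.4, 2.9) the arrows converge inward. Divergence about -3, curl ≈0 — negative divergence with near-zero curl is a sink.

sink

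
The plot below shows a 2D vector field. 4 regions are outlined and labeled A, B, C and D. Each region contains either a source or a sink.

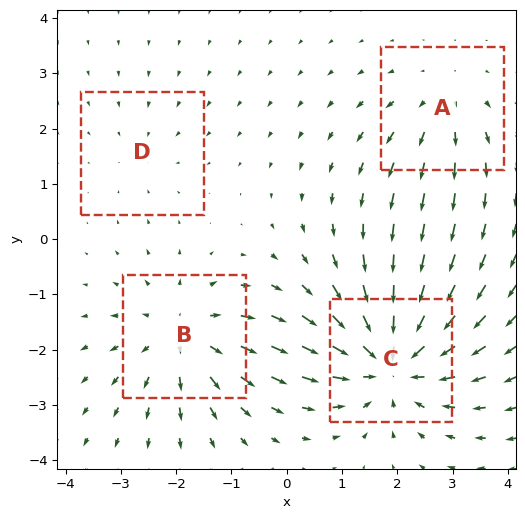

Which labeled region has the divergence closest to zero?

D

Divergence at each region's feature centre — A: about +3, B: about +5, C: about -7, D: about -2. Region D is closest to zero.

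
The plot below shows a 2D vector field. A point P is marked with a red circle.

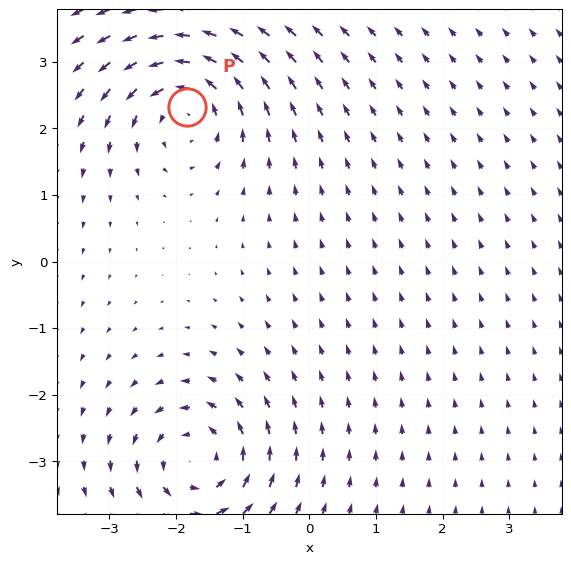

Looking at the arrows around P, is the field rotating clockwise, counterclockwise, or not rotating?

Near P at (-1.8, 2.3) the arrows circulate counterclockwise. The curl (z-component) there is about +5; positive curl means counterclockwise rotation.

counterclockwise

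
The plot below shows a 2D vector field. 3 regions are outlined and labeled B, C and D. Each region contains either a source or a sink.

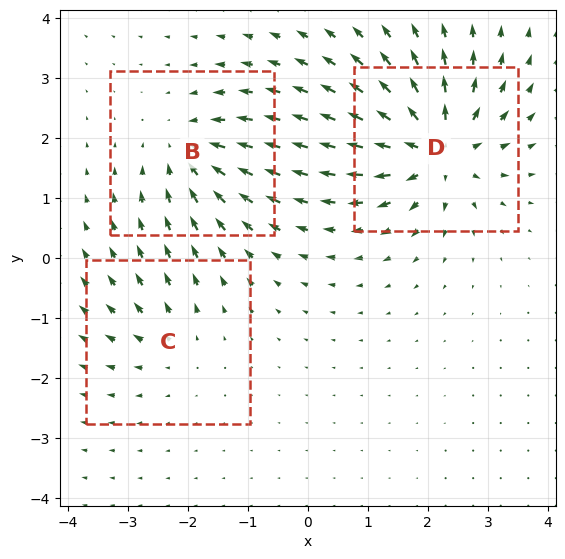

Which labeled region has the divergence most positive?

Divergence at each region's feature centre — B: about -4, C: about +3, D: about +7. Region D is most positive.

D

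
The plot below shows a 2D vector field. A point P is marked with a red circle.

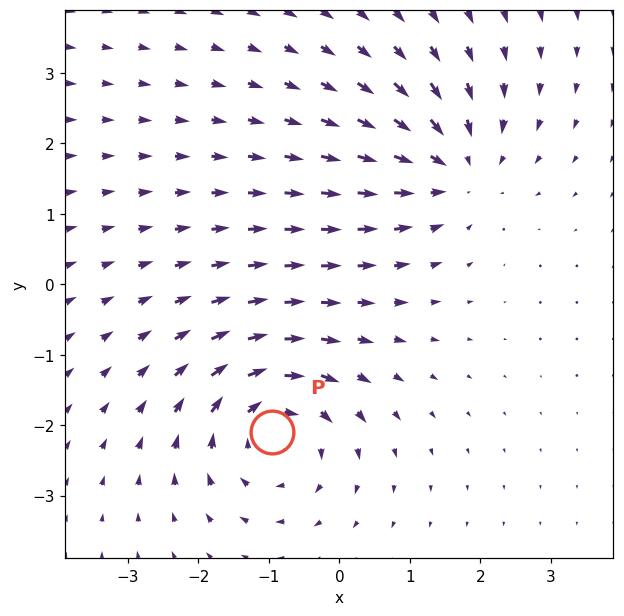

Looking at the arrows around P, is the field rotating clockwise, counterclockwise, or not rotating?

clockwise

Near P at (-1.0, -2.1) the arrows circulate clockwise. The curl (z-component) there is about -4; negative curl means clockwise rotation.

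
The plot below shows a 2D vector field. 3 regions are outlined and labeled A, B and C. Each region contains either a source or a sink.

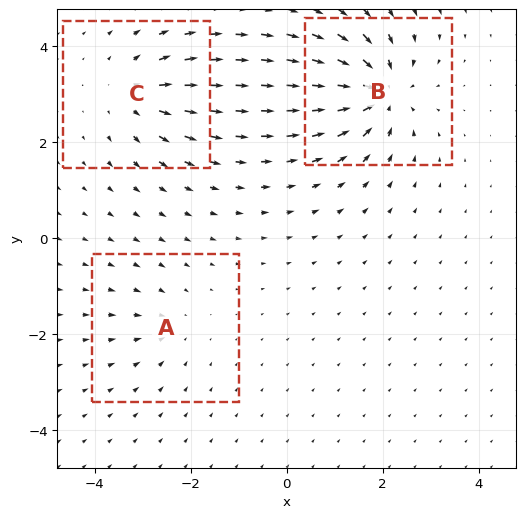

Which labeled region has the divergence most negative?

Divergence at each region's feature centre — A: about -2, B: about -6, C: about +4. Region B is most negative.

B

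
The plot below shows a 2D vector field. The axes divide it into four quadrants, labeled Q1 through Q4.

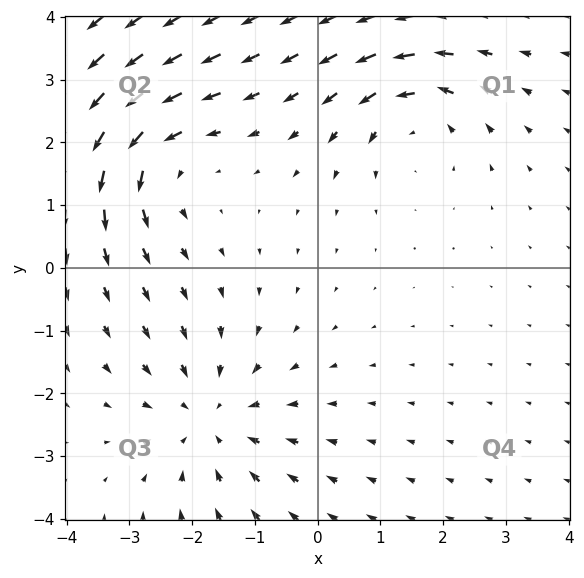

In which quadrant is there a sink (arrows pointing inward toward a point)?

The sink sits at approximately (-1.7, -2.4), which lies in quadrant Q3. The divergence there is about -2, negative as expected for a sink.

Q3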